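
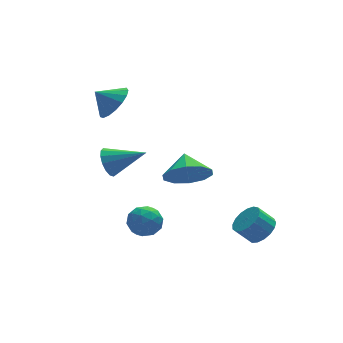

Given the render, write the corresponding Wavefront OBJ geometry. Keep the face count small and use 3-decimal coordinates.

v -3.197 -1.56 -3.619
v -2.682 -0.897 -3.581
v -2.178 -2.323 -4.099
v -1.663 -1.66 -4.061
v -1.943 -2.016 -3.352
v -2.573 -1.545 -3.056
v -2.287 -1.675 -4.624
v -2.917 -1.204 -4.328
v -2.12 -0.968 -4.202
v -1.907 -1.178 -3.416
v -2.953 -2.042 -4.264
v -2.74 -2.252 -3.478
v -3.029 -1.162 -3.558
v -1.831 -2.058 -4.122
v -1.995 -2.268 -3.706
v -1.693 -1.878 -3.683
v -2.965 -1.542 -3.249
v -2.662 -1.152 -3.226
v -2.228 -1.81 -3.092
v -2.198 -2.068 -4.454
v -1.895 -1.678 -4.431
v -3.167 -1.342 -3.997
v -2.865 -0.952 -3.974
v -2.632 -1.41 -4.588
v -2.396 -0.813 -3.9
v -1.797 -1.261 -4.182
v -2.163 -1.271 -4.514
v -2.534 -0.994 -4.339
v -2.271 -0.937 -3.438
v -1.672 -1.385 -3.72
v -1.836 -1.595 -3.304
v -2.207 -1.318 -3.13
v -1.94 -0.979 -3.803
v -3.188 -1.835 -3.96
v -2.589 -2.283 -4.242
v -2.653 -1.902 -4.55
v -3.024 -1.625 -4.376
v -3.063 -1.959 -3.498
v -2.464 -2.407 -3.78
v -2.326 -2.226 -3.341
v -2.697 -1.949 -3.166
v -2.92 -2.241 -3.877
v 2.038 -3.885 -3.899
v 2.638 -3.725 -3.41
v 1.981 -3.515 -2.672
v 1.382 -3.675 -3.161
v 2.563 -3.392 -3.572
v 1.906 -3.182 -2.835
v 2.367 -3.172 -3.809
v 1.71 -2.962 -3.072
v 2.096 -3.115 -4.067
v 1.439 -2.905 -3.329
v 1.812 -3.235 -4.286
v 1.155 -3.025 -3.548
v 1.58 -3.503 -4.416
v 0.923 -3.293 -3.678
v 1.453 -3.859 -4.428
v 0.796 -3.649 -3.69
v 1.46 -4.221 -4.319
v 0.803 -4.011 -3.581
v 1.599 -4.506 -4.113
v 0.942 -4.296 -3.375
v 1.84 -4.649 -3.859
v 1.183 -4.439 -3.121
v 2.126 -4.616 -3.613
v 1.469 -4.406 -2.875
v 2.392 -4.417 -3.433
v 1.735 -4.207 -2.695
v 2.577 -4.095 -3.36
v 1.92 -3.885 -2.622
v -1.347 -4.021 0.524
v -0.294 -4.127 0.365
v -1.153 -3.019 1.136
v -0.542 -3.773 -0.136
v -1.097 -3.513 -0.385
v -1.747 -3.447 -0.286
v -2.245 -3.6 0.121
v -2.4 -3.914 0.682
v -2.152 -4.268 1.183
v -1.597 -4.528 1.432
v -0.947 -4.594 1.334
v -0.449 -4.441 0.926
v -3.912 -1.333 0.099
v -3.51 -1.123 -0.51
v -2.468 -2.007 0.821
v -3.49 -0.816 -0.264
v -3.583 -0.648 0.079
v -3.764 -0.664 0.428
v -3.985 -0.858 0.689
v -4.187 -1.18 0.792
v -4.315 -1.543 0.709
v -4.335 -1.849 0.463
v -4.242 -2.017 0.12
v -4.061 -2.002 -0.229
v -3.84 -1.807 -0.49
v -3.638 -1.486 -0.593
v -2.759 1.538 1.78
v -2.086 1.86 2.399
v -3.521 1.822 2.46
v -2.182 2.23 2.136
v -2.41 2.442 1.792
v -2.718 2.447 1.445
v -3.036 2.243 1.175
v -3.291 1.878 1.043
v -3.423 1.435 1.08
v -3.404 1.015 1.278
v -3.237 0.715 1.59
v -2.96 0.603 1.946
v -2.638 0.706 2.264
v -2.343 0.999 2.471
v -2.144 1.415 2.519
f 1 38 17
f 38 12 41
f 17 41 6
f 38 41 17
f 1 17 13
f 17 6 18
f 13 18 2
f 17 18 13
f 1 13 22
f 13 2 23
f 22 23 8
f 13 23 22
f 1 22 34
f 22 8 37
f 34 37 11
f 22 37 34
f 1 34 38
f 34 11 42
f 38 42 12
f 34 42 38
f 2 18 29
f 18 6 32
f 29 32 10
f 18 32 29
f 6 41 19
f 41 12 40
f 19 40 5
f 41 40 19
f 12 42 39
f 42 11 35
f 39 35 3
f 42 35 39
f 11 37 36
f 37 8 24
f 36 24 7
f 37 24 36
f 8 23 28
f 23 2 25
f 28 25 9
f 23 25 28
f 4 30 16
f 30 10 31
f 16 31 5
f 30 31 16
f 4 16 14
f 16 5 15
f 14 15 3
f 16 15 14
f 4 14 21
f 14 3 20
f 21 20 7
f 14 20 21
f 4 21 26
f 21 7 27
f 26 27 9
f 21 27 26
f 4 26 30
f 26 9 33
f 30 33 10
f 26 33 30
f 5 31 19
f 31 10 32
f 19 32 6
f 31 32 19
f 3 15 39
f 15 5 40
f 39 40 12
f 15 40 39
f 7 20 36
f 20 3 35
f 36 35 11
f 20 35 36
f 9 27 28
f 27 7 24
f 28 24 8
f 27 24 28
f 10 33 29
f 33 9 25
f 29 25 2
f 33 25 29
f 44 43 47
f 44 47 45
f 45 47 48
f 45 48 46
f 47 43 49
f 47 49 48
f 48 49 50
f 48 50 46
f 49 43 51
f 49 51 50
f 50 51 52
f 50 52 46
f 51 43 53
f 51 53 52
f 52 53 54
f 52 54 46
f 53 43 55
f 53 55 54
f 54 55 56
f 54 56 46
f 55 43 57
f 55 57 56
f 56 57 58
f 56 58 46
f 57 43 59
f 57 59 58
f 58 59 60
f 58 60 46
f 59 43 61
f 59 61 60
f 60 61 62
f 60 62 46
f 61 43 63
f 61 63 62
f 62 63 64
f 62 64 46
f 63 43 65
f 63 65 64
f 64 65 66
f 64 66 46
f 65 43 67
f 65 67 66
f 66 67 68
f 66 68 46
f 67 43 69
f 67 69 68
f 68 69 70
f 68 70 46
f 69 43 44
f 69 44 70
f 70 44 45
f 70 45 46
f 72 71 74
f 72 74 73
f 74 71 75
f 74 75 73
f 75 71 76
f 75 76 73
f 76 71 77
f 76 77 73
f 77 71 78
f 77 78 73
f 78 71 79
f 78 79 73
f 79 71 80
f 79 80 73
f 80 71 81
f 80 81 73
f 81 71 82
f 81 82 73
f 82 71 72
f 82 72 73
f 84 83 86
f 84 86 85
f 86 83 87
f 86 87 85
f 87 83 88
f 87 88 85
f 88 83 89
f 88 89 85
f 89 83 90
f 89 90 85
f 90 83 91
f 90 91 85
f 91 83 92
f 91 92 85
f 92 83 93
f 92 93 85
f 93 83 94
f 93 94 85
f 94 83 95
f 94 95 85
f 95 83 96
f 95 96 85
f 96 83 84
f 96 84 85
f 98 97 100
f 98 100 99
f 100 97 101
f 100 101 99
f 101 97 102
f 101 102 99
f 102 97 103
f 102 103 99
f 103 97 104
f 103 104 99
f 104 97 105
f 104 105 99
f 105 97 106
f 105 106 99
f 106 97 107
f 106 107 99
f 107 97 108
f 107 108 99
f 108 97 109
f 108 109 99
f 109 97 110
f 109 110 99
f 110 97 111
f 110 111 99
f 111 97 98
f 111 98 99



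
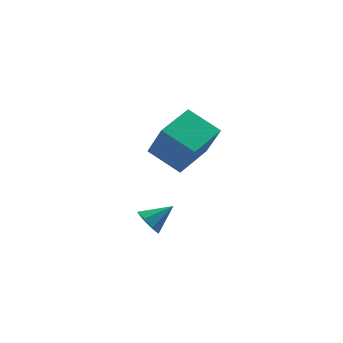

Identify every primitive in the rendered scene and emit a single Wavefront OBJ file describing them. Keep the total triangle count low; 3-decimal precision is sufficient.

v 0.439 -0.925 0.867
v 0.825 -1.104 0.311
v 1.481 -0.875 1.573
v 0.767 -0.573 0.358
v 0.517 -0.249 0.703
v 0.221 -0.321 1.144
v 0.053 -0.746 1.423
v 0.111 -1.277 1.375
v 0.361 -1.601 1.03
v 0.657 -1.53 0.589
v 1.939 4.013 1.599
v 2.284 3.201 3.304
v 3.497 5.208 1.852
v 3.842 4.397 3.558
v 2.978 2.823 0.822
v 3.323 2.012 2.528
v 4.536 4.019 1.076
v 4.881 3.207 2.781
f 2 1 4
f 2 4 3
f 4 1 5
f 4 5 3
f 5 1 6
f 5 6 3
f 6 1 7
f 6 7 3
f 7 1 8
f 7 8 3
f 8 1 9
f 8 9 3
f 9 1 10
f 9 10 3
f 10 1 2
f 10 2 3
f 12 14 11
f 15 12 11
f 11 14 13
f 13 15 11
f 12 18 14
f 16 12 15
f 16 18 12
f 14 18 13
f 17 15 13
f 13 18 17
f 17 16 15
f 18 16 17



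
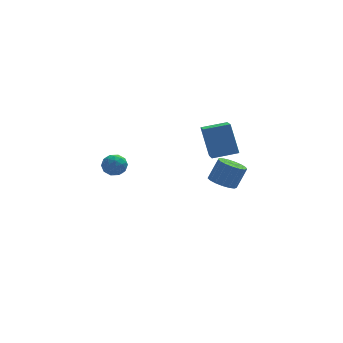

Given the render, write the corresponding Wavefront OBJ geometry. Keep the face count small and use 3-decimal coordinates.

v 2.862 2.422 -3.203
v 3.53 2.077 -3.475
v 4.126 2.313 -2.309
v 3.458 2.658 -2.037
v 3.572 2.445 -3.571
v 4.168 2.681 -2.405
v 3.451 2.808 -3.582
v 4.047 3.044 -2.417
v 3.195 3.083 -3.507
v 3.791 3.319 -2.342
v 2.863 3.206 -3.362
v 3.459 3.442 -2.197
v 2.53 3.15 -3.18
v 3.127 3.386 -2.015
v 2.274 2.927 -3.004
v 2.87 3.163 -1.839
v 2.152 2.588 -2.873
v 2.748 2.824 -1.708
v 2.193 2.211 -2.818
v 2.789 2.447 -1.652
v 2.387 1.883 -2.85
v 2.983 2.119 -1.685
v 2.69 1.678 -2.964
v 3.286 1.914 -1.799
v 3.032 1.644 -3.132
v 3.629 1.88 -1.967
v 3.335 1.787 -3.316
v 3.932 2.023 -2.151
v 1.545 -0.621 0.602
v 1.303 0.187 2.181
v 1.783 0.883 -0.131
v 1.541 1.691 1.448
v 2.879 -0.711 0.852
v 2.637 0.097 2.431
v 3.117 0.793 0.119
v 2.875 1.601 1.698
v -3.364 -0.946 1.105
v -2.868 -1.384 1.069
v -3.952 -1.656 1.651
v -3.456 -2.094 1.615
v -3.392 -1.551 1.989
v -3.029 -1.112 1.651
v -3.791 -1.928 1.069
v -3.428 -1.489 0.731
v -3.132 -1.991 1.047
v -2.885 -1.757 1.615
v -3.935 -1.283 1.105
v -3.688 -1.049 1.673
v -3.065 -1.102 1.039
v -3.755 -1.938 1.681
v -3.718 -1.618 1.901
v -3.426 -1.876 1.88
v -3.159 -0.943 1.381
v -2.867 -1.2 1.36
v -3.175 -1.298 1.901
v -3.953 -1.84 1.36
v -3.661 -2.097 1.339
v -3.394 -1.164 0.84
v -3.102 -1.422 0.819
v -3.645 -1.742 0.819
v -2.928 -1.716 1.005
v -3.274 -2.134 1.326
v -3.471 -2.037 1.005
v -3.257 -1.779 0.806
v -2.783 -1.579 1.339
v -3.129 -1.997 1.66
v -3.091 -1.678 1.88
v -2.877 -1.42 1.681
v -2.938 -1.936 1.326
v -3.691 -1.043 1.06
v -4.037 -1.461 1.381
v -3.943 -1.62 1.039
v -3.729 -1.362 0.84
v -3.546 -0.906 1.394
v -3.892 -1.324 1.715
v -3.563 -1.261 1.914
v -3.349 -1.003 1.715
v -3.882 -1.104 1.394
f 2 1 5
f 2 5 3
f 3 5 6
f 3 6 4
f 5 1 7
f 5 7 6
f 6 7 8
f 6 8 4
f 7 1 9
f 7 9 8
f 8 9 10
f 8 10 4
f 9 1 11
f 9 11 10
f 10 11 12
f 10 12 4
f 11 1 13
f 11 13 12
f 12 13 14
f 12 14 4
f 13 1 15
f 13 15 14
f 14 15 16
f 14 16 4
f 15 1 17
f 15 17 16
f 16 17 18
f 16 18 4
f 17 1 19
f 17 19 18
f 18 19 20
f 18 20 4
f 19 1 21
f 19 21 20
f 20 21 22
f 20 22 4
f 21 1 23
f 21 23 22
f 22 23 24
f 22 24 4
f 23 1 25
f 23 25 24
f 24 25 26
f 24 26 4
f 25 1 27
f 25 27 26
f 26 27 28
f 26 28 4
f 27 1 2
f 27 2 28
f 28 2 3
f 28 3 4
f 30 32 29
f 33 30 29
f 29 32 31
f 31 33 29
f 30 36 32
f 34 30 33
f 34 36 30
f 32 36 31
f 35 33 31
f 31 36 35
f 35 34 33
f 36 34 35
f 37 74 53
f 74 48 77
f 53 77 42
f 74 77 53
f 37 53 49
f 53 42 54
f 49 54 38
f 53 54 49
f 37 49 58
f 49 38 59
f 58 59 44
f 49 59 58
f 37 58 70
f 58 44 73
f 70 73 47
f 58 73 70
f 37 70 74
f 70 47 78
f 74 78 48
f 70 78 74
f 38 54 65
f 54 42 68
f 65 68 46
f 54 68 65
f 42 77 55
f 77 48 76
f 55 76 41
f 77 76 55
f 48 78 75
f 78 47 71
f 75 71 39
f 78 71 75
f 47 73 72
f 73 44 60
f 72 60 43
f 73 60 72
f 44 59 64
f 59 38 61
f 64 61 45
f 59 61 64
f 40 66 52
f 66 46 67
f 52 67 41
f 66 67 52
f 40 52 50
f 52 41 51
f 50 51 39
f 52 51 50
f 40 50 57
f 50 39 56
f 57 56 43
f 50 56 57
f 40 57 62
f 57 43 63
f 62 63 45
f 57 63 62
f 40 62 66
f 62 45 69
f 66 69 46
f 62 69 66
f 41 67 55
f 67 46 68
f 55 68 42
f 67 68 55
f 39 51 75
f 51 41 76
f 75 76 48
f 51 76 75
f 43 56 72
f 56 39 71
f 72 71 47
f 56 71 72
f 45 63 64
f 63 43 60
f 64 60 44
f 63 60 64
f 46 69 65
f 69 45 61
f 65 61 38
f 69 61 65



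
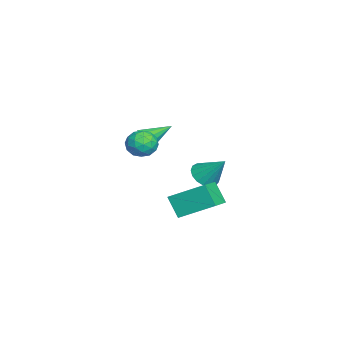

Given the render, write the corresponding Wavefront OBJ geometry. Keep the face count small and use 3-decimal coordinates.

v -0.202 0.83 -0.743
v 0.642 0.791 -1.08
v 0.402 1.93 0.643
v 0.466 1.137 -1.278
v 0.137 1.412 -1.354
v -0.269 1.554 -1.289
v -0.661 1.53 -1.099
v -0.947 1.346 -0.828
v -1.063 1.043 -0.537
v -0.981 0.692 -0.293
v -0.722 0.372 -0.152
v -0.343 0.157 -0.147
v 0.068 0.096 -0.278
v 0.417 0.203 -0.515
v 0.624 0.454 -0.805
v 3.485 0.274 -1.729
v 2.897 -0.318 -0.567
v 3.716 2.173 -0.643
v 3.128 1.581 0.518
v 4.852 -0.161 -1.258
v 4.264 -0.753 -0.097
v 5.083 1.738 -0.173
v 4.495 1.146 0.989
v -1.301 -2.313 1.24
v -0.606 -1.671 1.248
v -0.274 -3.429 1.452
v 0.421 -2.787 1.46
v -0.2 -2.822 2.174
v -0.834 -2.132 2.043
v -0.046 -2.968 0.657
v -0.68 -2.278 0.526
v 0.17 -2.076 0.888
v 0.075 -1.986 1.825
v -0.955 -3.114 0.875
v -1.05 -3.024 1.812
v -1.043 -1.894 1.225
v 0.163 -3.206 1.475
v -0.201 -3.226 1.894
v 0.207 -2.849 1.899
v -1.178 -2.165 1.692
v -0.769 -1.788 1.697
v -0.53 -2.464 2.241
v -0.111 -3.312 1.003
v 0.298 -2.935 1.008
v -1.087 -2.251 0.801
v -0.679 -1.874 0.806
v -0.35 -2.636 0.459
v -0.179 -1.755 1.019
v 0.425 -2.411 1.143
v 0.15 -2.517 0.672
v -0.223 -2.112 0.594
v -0.234 -1.702 1.57
v 0.369 -2.358 1.694
v 0.004 -2.378 2.114
v -0.369 -1.972 2.037
v 0.222 -1.94 1.358
v -1.249 -2.742 1.006
v -0.646 -3.398 1.13
v -0.511 -3.128 0.663
v -0.884 -2.722 0.586
v -1.305 -2.689 1.557
v -0.701 -3.345 1.681
v -0.657 -2.988 2.106
v -1.03 -2.583 2.028
v -1.102 -3.16 1.342
v -2.977 -2.659 0.439
v -2.25 -2.391 0.353
v -3.403 -1.221 1.321
v -2.51 -2.237 -0.023
v -2.949 -2.245 -0.222
v -3.399 -2.41 -0.169
v -3.687 -2.671 0.116
v -3.705 -2.927 0.524
v -3.444 -3.08 0.9
v -3.005 -3.073 1.099
v -2.556 -2.907 1.046
v -2.267 -2.647 0.761
f 2 1 4
f 2 4 3
f 4 1 5
f 4 5 3
f 5 1 6
f 5 6 3
f 6 1 7
f 6 7 3
f 7 1 8
f 7 8 3
f 8 1 9
f 8 9 3
f 9 1 10
f 9 10 3
f 10 1 11
f 10 11 3
f 11 1 12
f 11 12 3
f 12 1 13
f 12 13 3
f 13 1 14
f 13 14 3
f 14 1 15
f 14 15 3
f 15 1 2
f 15 2 3
f 17 19 16
f 20 17 16
f 16 19 18
f 18 20 16
f 17 23 19
f 21 17 20
f 21 23 17
f 19 23 18
f 22 20 18
f 18 23 22
f 22 21 20
f 23 21 22
f 24 61 40
f 61 35 64
f 40 64 29
f 61 64 40
f 24 40 36
f 40 29 41
f 36 41 25
f 40 41 36
f 24 36 45
f 36 25 46
f 45 46 31
f 36 46 45
f 24 45 57
f 45 31 60
f 57 60 34
f 45 60 57
f 24 57 61
f 57 34 65
f 61 65 35
f 57 65 61
f 25 41 52
f 41 29 55
f 52 55 33
f 41 55 52
f 29 64 42
f 64 35 63
f 42 63 28
f 64 63 42
f 35 65 62
f 65 34 58
f 62 58 26
f 65 58 62
f 34 60 59
f 60 31 47
f 59 47 30
f 60 47 59
f 31 46 51
f 46 25 48
f 51 48 32
f 46 48 51
f 27 53 39
f 53 33 54
f 39 54 28
f 53 54 39
f 27 39 37
f 39 28 38
f 37 38 26
f 39 38 37
f 27 37 44
f 37 26 43
f 44 43 30
f 37 43 44
f 27 44 49
f 44 30 50
f 49 50 32
f 44 50 49
f 27 49 53
f 49 32 56
f 53 56 33
f 49 56 53
f 28 54 42
f 54 33 55
f 42 55 29
f 54 55 42
f 26 38 62
f 38 28 63
f 62 63 35
f 38 63 62
f 30 43 59
f 43 26 58
f 59 58 34
f 43 58 59
f 32 50 51
f 50 30 47
f 51 47 31
f 50 47 51
f 33 56 52
f 56 32 48
f 52 48 25
f 56 48 52
f 67 66 69
f 67 69 68
f 69 66 70
f 69 70 68
f 70 66 71
f 70 71 68
f 71 66 72
f 71 72 68
f 72 66 73
f 72 73 68
f 73 66 74
f 73 74 68
f 74 66 75
f 74 75 68
f 75 66 76
f 75 76 68
f 76 66 77
f 76 77 68
f 77 66 67
f 77 67 68



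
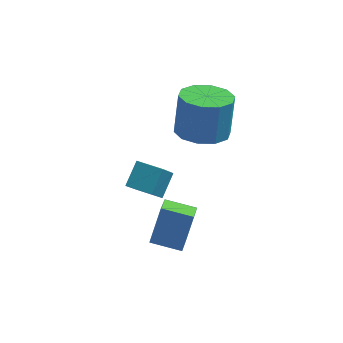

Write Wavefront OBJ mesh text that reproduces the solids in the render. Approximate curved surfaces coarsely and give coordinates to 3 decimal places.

v 2.047 -1.46 -3.721
v 2.393 -0.792 -2.23
v 2.075 -0.568 -4.127
v 2.421 0.1 -2.636
v 3.279 -1.6 -3.944
v 3.625 -0.932 -2.453
v 3.307 -0.708 -4.35
v 3.653 -0.04 -2.859
v 0.969 2.552 -4.888
v 0.687 1.718 -3.761
v 1.288 3.442 -4.15
v 1.005 2.609 -3.023
v 2.055 2.171 -4.897
v 1.772 1.338 -3.77
v 2.373 3.062 -4.159
v 2.091 2.228 -3.032
v 3.48 3.154 -1.396
v 4.07 2.26 -1.149
v 4.17 2.811 0.604
v 3.58 3.706 0.356
v 4.502 2.753 -1.329
v 4.602 3.304 0.424
v 4.543 3.399 -1.534
v 4.644 3.951 0.218
v 4.179 3.952 -1.687
v 4.279 4.504 0.065
v 3.547 4.201 -1.729
v 3.648 4.752 0.023
v 2.89 4.049 -1.644
v 2.99 4.6 0.109
v 2.458 3.556 -1.464
v 2.558 4.107 0.289
v 2.416 2.909 -1.258
v 2.517 3.461 0.494
v 2.781 2.356 -1.105
v 2.881 2.908 0.647
v 3.412 2.108 -1.063
v 3.513 2.659 0.689
f 2 4 1
f 5 2 1
f 1 4 3
f 3 5 1
f 2 8 4
f 6 2 5
f 6 8 2
f 4 8 3
f 7 5 3
f 3 8 7
f 7 6 5
f 8 6 7
f 10 12 9
f 13 10 9
f 9 12 11
f 11 13 9
f 10 16 12
f 14 10 13
f 14 16 10
f 12 16 11
f 15 13 11
f 11 16 15
f 15 14 13
f 16 14 15
f 18 17 21
f 18 21 19
f 19 21 22
f 19 22 20
f 21 17 23
f 21 23 22
f 22 23 24
f 22 24 20
f 23 17 25
f 23 25 24
f 24 25 26
f 24 26 20
f 25 17 27
f 25 27 26
f 26 27 28
f 26 28 20
f 27 17 29
f 27 29 28
f 28 29 30
f 28 30 20
f 29 17 31
f 29 31 30
f 30 31 32
f 30 32 20
f 31 17 33
f 31 33 32
f 32 33 34
f 32 34 20
f 33 17 35
f 33 35 34
f 34 35 36
f 34 36 20
f 35 17 37
f 35 37 36
f 36 37 38
f 36 38 20
f 37 17 18
f 37 18 38
f 38 18 19
f 38 19 20



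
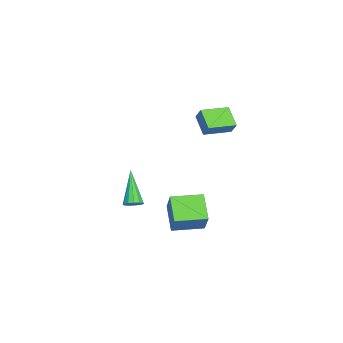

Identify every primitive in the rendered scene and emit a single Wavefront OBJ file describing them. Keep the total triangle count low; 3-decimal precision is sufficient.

v 3.558 1.899 -3.97
v 2.435 1.427 -2.995
v 2.937 3.384 -3.967
v 1.814 2.912 -2.992
v 4.446 2.268 -2.768
v 3.323 1.796 -1.793
v 3.825 3.753 -2.765
v 2.702 3.281 -1.79
v -3.692 2.904 0.508
v -3.305 3.245 1.183
v -2.823 3.483 -0.283
v -2.436 3.824 0.392
v -2.784 1.676 0.608
v -2.397 2.017 1.283
v -1.915 2.255 -0.183
v -1.528 2.596 0.492
v 1.308 -0.505 -3.72
v 1.723 -0.663 -3.45
v 0.052 -0.955 -2.06
v 1.692 -0.376 -3.395
v 1.54 -0.131 -3.444
v 1.314 -0.004 -3.58
v 1.086 -0.037 -3.761
v 0.928 -0.218 -3.929
v 0.891 -0.49 -4.031
v 0.986 -0.767 -4.034
v 1.184 -0.961 -3.938
v 1.42 -1.01 -3.772
v 1.621 -0.899 -3.59
f 2 4 1
f 5 2 1
f 1 4 3
f 3 5 1
f 2 8 4
f 6 2 5
f 6 8 2
f 4 8 3
f 7 5 3
f 3 8 7
f 7 6 5
f 8 6 7
f 10 12 9
f 13 10 9
f 9 12 11
f 11 13 9
f 10 16 12
f 14 10 13
f 14 16 10
f 12 16 11
f 15 13 11
f 11 16 15
f 15 14 13
f 16 14 15
f 18 17 20
f 18 20 19
f 20 17 21
f 20 21 19
f 21 17 22
f 21 22 19
f 22 17 23
f 22 23 19
f 23 17 24
f 23 24 19
f 24 17 25
f 24 25 19
f 25 17 26
f 25 26 19
f 26 17 27
f 26 27 19
f 27 17 28
f 27 28 19
f 28 17 29
f 28 29 19
f 29 17 18
f 29 18 19



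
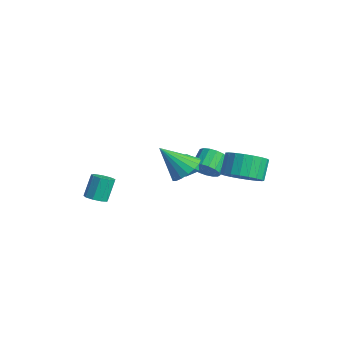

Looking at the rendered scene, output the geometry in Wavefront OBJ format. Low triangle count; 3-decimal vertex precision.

v -2.896 -2.596 -2.302
v -2.423 -2.216 -2.358
v -2.71 -1.684 -1.174
v -3.184 -2.064 -1.118
v -2.765 -2.042 -2.52
v -3.053 -1.509 -1.335
v -3.17 -2.127 -2.58
v -3.457 -1.594 -1.395
v -3.446 -2.431 -2.51
v -3.733 -1.899 -1.325
v -3.465 -2.813 -2.342
v -3.752 -2.281 -1.158
v -3.218 -3.094 -2.157
v -3.505 -2.561 -0.972
v -2.821 -3.141 -2.039
v -3.108 -2.609 -0.854
v -2.459 -2.934 -2.044
v -2.746 -2.401 -0.86
v -2.301 -2.569 -2.17
v -2.589 -2.036 -0.986
v -3.06 2.262 -0.516
v -2.362 2.526 -0.547
v -2.818 1.514 -1.433
v -2.12 1.778 -1.464
v -2.337 1.366 -0.881
v -2.487 1.828 -0.314
v -2.693 2.212 -1.666
v -2.843 2.674 -1.099
v -2.136 2.495 -1.258
v -1.916 1.972 -0.773
v -3.264 2.068 -1.207
v -3.044 1.545 -0.722
v 1.303 0.183 1.268
v 2.002 -0.381 1.213
v 0.577 -0.843 2.572
v 2.122 -0.117 1.489
v 2.08 0.207 1.721
v 1.885 0.527 1.863
v 1.573 0.778 1.887
v 1.209 0.911 1.789
v 0.863 0.9 1.588
v 0.604 0.747 1.323
v 0.483 0.482 1.048
v 0.525 0.158 0.816
v 0.721 -0.161 0.674
v 1.032 -0.412 0.65
v 1.397 -0.545 0.748
v 1.743 -0.534 0.949
v -3.244 3.376 -2.035
v -2.977 3.028 -1.39
v -3.55 3.756 -0.76
v -3.816 4.104 -1.405
v -2.722 3.29 -1.461
v -3.294 4.019 -0.832
v -2.586 3.573 -1.665
v -3.158 4.301 -1.035
v -2.601 3.81 -1.953
v -3.173 4.538 -1.323
v -2.763 3.947 -2.259
v -3.335 4.676 -1.63
v -3.035 3.954 -2.515
v -3.608 4.683 -1.885
v -3.355 3.828 -2.66
v -3.928 4.557 -2.031
v -3.65 3.599 -2.662
v -4.222 4.327 -2.033
v -3.851 3.318 -2.521
v -4.424 4.047 -1.891
v -3.914 3.051 -2.268
v -4.486 3.779 -1.638
v -3.822 2.858 -1.961
v -4.395 3.586 -1.332
v -3.599 2.783 -1.672
v -4.171 3.512 -1.042
v -3.294 2.845 -1.465
v -3.866 3.573 -0.836
v 0.813 3.294 -0.302
v 1.757 3.572 0.064
v 1.211 4.105 1.068
v 0.267 3.826 0.702
v 1.648 3.919 -0.179
v 1.102 4.451 0.825
v 1.395 4.157 -0.443
v 0.849 4.689 0.56
v 1.041 4.245 -0.682
v 0.495 4.778 0.321
v 0.647 4.17 -0.856
v 0.101 4.702 0.147
v 0.283 3.943 -0.934
v -0.263 4.475 0.069
v 0.01 3.603 -0.903
v -0.536 4.136 0.1
v -0.124 3.211 -0.768
v -0.67 3.743 0.236
v -0.096 2.832 -0.552
v -0.642 3.364 0.452
v 0.089 2.534 -0.292
v -0.457 3.066 0.711
v 0.399 2.366 -0.035
v -0.147 2.899 0.968
v 0.781 2.36 0.177
v 0.235 2.892 1.18
v 1.169 2.514 0.306
v 0.623 3.047 1.309
v 1.495 2.804 0.329
v 0.949 3.336 1.332
v 1.703 3.178 0.244
v 1.157 3.71 1.247
f 2 1 5
f 2 5 3
f 3 5 6
f 3 6 4
f 5 1 7
f 5 7 6
f 6 7 8
f 6 8 4
f 7 1 9
f 7 9 8
f 8 9 10
f 8 10 4
f 9 1 11
f 9 11 10
f 10 11 12
f 10 12 4
f 11 1 13
f 11 13 12
f 12 13 14
f 12 14 4
f 13 1 15
f 13 15 14
f 14 15 16
f 14 16 4
f 15 1 17
f 15 17 16
f 16 17 18
f 16 18 4
f 17 1 19
f 17 19 18
f 18 19 20
f 18 20 4
f 19 1 2
f 19 2 20
f 20 2 3
f 20 3 4
f 21 32 26
f 21 26 22
f 21 22 28
f 21 28 31
f 21 31 32
f 22 26 30
f 26 32 25
f 32 31 23
f 31 28 27
f 28 22 29
f 24 30 25
f 24 25 23
f 24 23 27
f 24 27 29
f 24 29 30
f 25 30 26
f 23 25 32
f 27 23 31
f 29 27 28
f 30 29 22
f 34 33 36
f 34 36 35
f 36 33 37
f 36 37 35
f 37 33 38
f 37 38 35
f 38 33 39
f 38 39 35
f 39 33 40
f 39 40 35
f 40 33 41
f 40 41 35
f 41 33 42
f 41 42 35
f 42 33 43
f 42 43 35
f 43 33 44
f 43 44 35
f 44 33 45
f 44 45 35
f 45 33 46
f 45 46 35
f 46 33 47
f 46 47 35
f 47 33 48
f 47 48 35
f 48 33 34
f 48 34 35
f 50 49 53
f 50 53 51
f 51 53 54
f 51 54 52
f 53 49 55
f 53 55 54
f 54 55 56
f 54 56 52
f 55 49 57
f 55 57 56
f 56 57 58
f 56 58 52
f 57 49 59
f 57 59 58
f 58 59 60
f 58 60 52
f 59 49 61
f 59 61 60
f 60 61 62
f 60 62 52
f 61 49 63
f 61 63 62
f 62 63 64
f 62 64 52
f 63 49 65
f 63 65 64
f 64 65 66
f 64 66 52
f 65 49 67
f 65 67 66
f 66 67 68
f 66 68 52
f 67 49 69
f 67 69 68
f 68 69 70
f 68 70 52
f 69 49 71
f 69 71 70
f 70 71 72
f 70 72 52
f 71 49 73
f 71 73 72
f 72 73 74
f 72 74 52
f 73 49 75
f 73 75 74
f 74 75 76
f 74 76 52
f 75 49 50
f 75 50 76
f 76 50 51
f 76 51 52
f 78 77 81
f 78 81 79
f 79 81 82
f 79 82 80
f 81 77 83
f 81 83 82
f 82 83 84
f 82 84 80
f 83 77 85
f 83 85 84
f 84 85 86
f 84 86 80
f 85 77 87
f 85 87 86
f 86 87 88
f 86 88 80
f 87 77 89
f 87 89 88
f 88 89 90
f 88 90 80
f 89 77 91
f 89 91 90
f 90 91 92
f 90 92 80
f 91 77 93
f 91 93 92
f 92 93 94
f 92 94 80
f 93 77 95
f 93 95 94
f 94 95 96
f 94 96 80
f 95 77 97
f 95 97 96
f 96 97 98
f 96 98 80
f 97 77 99
f 97 99 98
f 98 99 100
f 98 100 80
f 99 77 101
f 99 101 100
f 100 101 102
f 100 102 80
f 101 77 103
f 101 103 102
f 102 103 104
f 102 104 80
f 103 77 105
f 103 105 104
f 104 105 106
f 104 106 80
f 105 77 107
f 105 107 106
f 106 107 108
f 106 108 80
f 107 77 78
f 107 78 108
f 108 78 79
f 108 79 80



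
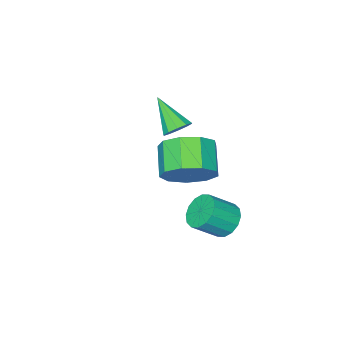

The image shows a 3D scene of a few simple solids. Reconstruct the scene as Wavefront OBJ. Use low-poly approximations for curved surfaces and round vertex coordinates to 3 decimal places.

v 0.431 0.892 -4.186
v 0.993 1.025 -4.753
v 1.952 0.602 -3.902
v 1.389 0.468 -3.334
v 0.965 1.386 -4.541
v 1.923 0.963 -3.69
v 0.793 1.614 -4.234
v 1.752 1.191 -3.383
v 0.524 1.649 -3.914
v 1.483 1.226 -3.063
v 0.23 1.481 -3.667
v 1.189 1.058 -2.816
v -0.01 1.155 -3.559
v 0.949 0.732 -2.708
v -0.132 0.758 -3.618
v 0.827 0.335 -2.767
v -0.103 0.397 -3.83
v 0.855 -0.026 -2.979
v 0.068 0.169 -4.137
v 1.027 -0.254 -3.286
v 0.337 0.134 -4.457
v 1.296 -0.289 -3.606
v 0.631 0.302 -4.704
v 1.59 -0.121 -3.853
v 0.871 0.628 -4.812
v 1.83 0.205 -3.961
v -0.137 -2.57 -1.177
v 0.459 -2.427 -0.962
v -0.223 -3.89 -0.063
v 0.195 -2.222 -0.739
v -0.197 -2.15 -0.684
v -0.565 -2.238 -0.817
v -0.771 -2.453 -1.087
v -0.734 -2.712 -1.392
v -0.47 -2.917 -1.614
v -0.078 -2.989 -1.67
v 0.29 -2.901 -1.537
v 0.496 -2.686 -1.267
v 2.57 1.174 -0.117
v 3.168 1.431 0.769
v 2.429 0.483 1.544
v 1.83 0.226 0.657
v 2.561 1.874 0.731
v 1.822 0.926 1.506
v 1.958 1.989 0.297
v 1.218 1.041 1.071
v 1.641 1.723 -0.332
v 0.902 0.775 0.442
v 1.759 1.2 -0.86
v 1.019 0.252 -0.086
v 2.256 0.665 -1.04
v 1.517 -0.283 -0.266
v 2.9 0.368 -0.789
v 2.161 -0.58 -0.015
v 3.389 0.448 -0.223
v 2.65 -0.5 0.551
v 3.495 0.868 0.392
v 2.756 -0.08 1.167
f 2 1 5
f 2 5 3
f 3 5 6
f 3 6 4
f 5 1 7
f 5 7 6
f 6 7 8
f 6 8 4
f 7 1 9
f 7 9 8
f 8 9 10
f 8 10 4
f 9 1 11
f 9 11 10
f 10 11 12
f 10 12 4
f 11 1 13
f 11 13 12
f 12 13 14
f 12 14 4
f 13 1 15
f 13 15 14
f 14 15 16
f 14 16 4
f 15 1 17
f 15 17 16
f 16 17 18
f 16 18 4
f 17 1 19
f 17 19 18
f 18 19 20
f 18 20 4
f 19 1 21
f 19 21 20
f 20 21 22
f 20 22 4
f 21 1 23
f 21 23 22
f 22 23 24
f 22 24 4
f 23 1 25
f 23 25 24
f 24 25 26
f 24 26 4
f 25 1 2
f 25 2 26
f 26 2 3
f 26 3 4
f 28 27 30
f 28 30 29
f 30 27 31
f 30 31 29
f 31 27 32
f 31 32 29
f 32 27 33
f 32 33 29
f 33 27 34
f 33 34 29
f 34 27 35
f 34 35 29
f 35 27 36
f 35 36 29
f 36 27 37
f 36 37 29
f 37 27 38
f 37 38 29
f 38 27 28
f 38 28 29
f 40 39 43
f 40 43 41
f 41 43 44
f 41 44 42
f 43 39 45
f 43 45 44
f 44 45 46
f 44 46 42
f 45 39 47
f 45 47 46
f 46 47 48
f 46 48 42
f 47 39 49
f 47 49 48
f 48 49 50
f 48 50 42
f 49 39 51
f 49 51 50
f 50 51 52
f 50 52 42
f 51 39 53
f 51 53 52
f 52 53 54
f 52 54 42
f 53 39 55
f 53 55 54
f 54 55 56
f 54 56 42
f 55 39 57
f 55 57 56
f 56 57 58
f 56 58 42
f 57 39 40
f 57 40 58
f 58 40 41
f 58 41 42



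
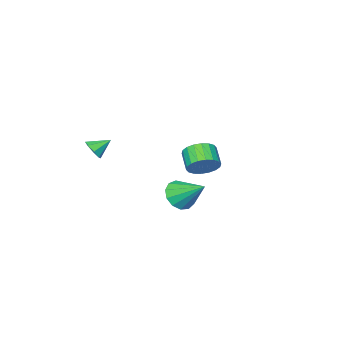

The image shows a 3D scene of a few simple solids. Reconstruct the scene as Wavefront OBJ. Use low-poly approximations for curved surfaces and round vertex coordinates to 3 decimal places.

v -0.968 0.057 -3.857
v -0.227 -0.018 -3.408
v -0.71 -0.873 -2.754
v -1.452 -0.797 -3.203
v -0.423 0.247 -3.206
v -0.907 -0.608 -2.552
v -0.727 0.475 -3.133
v -1.211 -0.38 -2.479
v -1.079 0.621 -3.203
v -1.563 -0.234 -2.549
v -1.409 0.654 -3.403
v -1.893 -0.201 -2.749
v -1.652 0.57 -3.693
v -2.135 -0.285 -3.038
v -1.759 0.384 -4.015
v -2.243 -0.471 -3.361
v -1.71 0.133 -4.306
v -2.193 -0.722 -3.652
v -1.513 -0.132 -4.508
v -1.997 -0.987 -3.854
v -1.209 -0.36 -4.581
v -1.693 -1.215 -3.927
v -0.857 -0.506 -4.511
v -1.341 -1.361 -3.857
v -0.527 -0.539 -4.311
v -1.011 -1.394 -3.657
v -0.285 -0.455 -4.022
v -0.768 -1.31 -3.367
v -0.177 -0.269 -3.699
v -0.661 -1.124 -3.045
v 3.018 -3.536 -2.702
v 3.223 -3.864 -2.192
v 2.222 -3.124 -2.118
v 3.428 -3.421 -2.224
v 3.394 -3.045 -2.536
v 3.139 -2.956 -2.945
v 2.814 -3.207 -3.212
v 2.608 -3.651 -3.18
v 2.643 -4.027 -2.868
v 2.897 -4.115 -2.459
v 2.762 2.49 -3.52
v 3.059 2.02 -2.824
v 2.558 3.93 -2.46
v 3.462 2.232 -3.034
v 3.643 2.526 -3.399
v 3.544 2.808 -3.801
v 3.197 2.989 -4.115
v 2.712 3.011 -4.239
v 2.242 2.868 -4.135
v 1.938 2.605 -3.835
v 1.896 2.305 -3.436
v 2.128 2.064 -3.063
v 2.562 1.958 -2.835
f 2 1 5
f 2 5 3
f 3 5 6
f 3 6 4
f 5 1 7
f 5 7 6
f 6 7 8
f 6 8 4
f 7 1 9
f 7 9 8
f 8 9 10
f 8 10 4
f 9 1 11
f 9 11 10
f 10 11 12
f 10 12 4
f 11 1 13
f 11 13 12
f 12 13 14
f 12 14 4
f 13 1 15
f 13 15 14
f 14 15 16
f 14 16 4
f 15 1 17
f 15 17 16
f 16 17 18
f 16 18 4
f 17 1 19
f 17 19 18
f 18 19 20
f 18 20 4
f 19 1 21
f 19 21 20
f 20 21 22
f 20 22 4
f 21 1 23
f 21 23 22
f 22 23 24
f 22 24 4
f 23 1 25
f 23 25 24
f 24 25 26
f 24 26 4
f 25 1 27
f 25 27 26
f 26 27 28
f 26 28 4
f 27 1 29
f 27 29 28
f 28 29 30
f 28 30 4
f 29 1 2
f 29 2 30
f 30 2 3
f 30 3 4
f 32 31 34
f 32 34 33
f 34 31 35
f 34 35 33
f 35 31 36
f 35 36 33
f 36 31 37
f 36 37 33
f 37 31 38
f 37 38 33
f 38 31 39
f 38 39 33
f 39 31 40
f 39 40 33
f 40 31 32
f 40 32 33
f 42 41 44
f 42 44 43
f 44 41 45
f 44 45 43
f 45 41 46
f 45 46 43
f 46 41 47
f 46 47 43
f 47 41 48
f 47 48 43
f 48 41 49
f 48 49 43
f 49 41 50
f 49 50 43
f 50 41 51
f 50 51 43
f 51 41 52
f 51 52 43
f 52 41 53
f 52 53 43
f 53 41 42
f 53 42 43



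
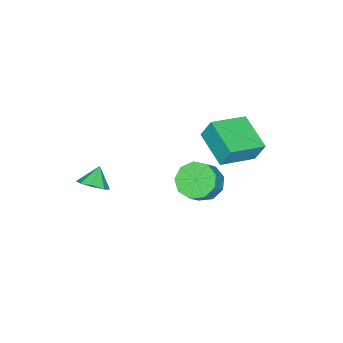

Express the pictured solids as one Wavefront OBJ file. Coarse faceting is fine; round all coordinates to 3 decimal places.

v -3.158 2.512 -0.075
v -3.271 2.961 0.967
v -4.802 3.383 -0.627
v -4.915 3.831 0.415
v -2.145 4.069 -0.635
v -2.258 4.517 0.407
v -3.789 4.939 -1.187
v -3.902 5.388 -0.145
v 1.959 0.048 -0.53
v 2.458 0.329 -0.03
v 1.261 -0.028 0.21
v 2.141 0.744 -0.287
v 1.718 0.751 -0.686
v 1.436 0.346 -0.993
v 1.46 -0.234 -1.029
v 1.777 -0.649 -0.773
v 2.2 -0.656 -0.374
v 2.482 -0.251 -0.066
v -1.845 3.429 -2.006
v -1.129 3.565 -2.646
v -0.319 3.588 -1.734
v -1.035 3.451 -1.094
v -1.369 4.15 -2.446
v -0.559 4.173 -1.534
v -1.833 4.398 -2.041
v -1.023 4.421 -1.129
v -2.302 4.192 -1.619
v -1.492 4.215 -0.707
v -2.557 3.629 -1.379
v -1.747 3.652 -0.467
v -2.479 2.972 -1.431
v -1.669 2.995 -0.519
v -2.105 2.529 -1.753
v -1.295 2.552 -0.841
v -1.609 2.507 -2.193
v -0.799 2.529 -1.281
v -1.223 2.916 -2.546
v -0.413 2.939 -1.634
f 2 4 1
f 5 2 1
f 1 4 3
f 3 5 1
f 2 8 4
f 6 2 5
f 6 8 2
f 4 8 3
f 7 5 3
f 3 8 7
f 7 6 5
f 8 6 7
f 10 9 12
f 10 12 11
f 12 9 13
f 12 13 11
f 13 9 14
f 13 14 11
f 14 9 15
f 14 15 11
f 15 9 16
f 15 16 11
f 16 9 17
f 16 17 11
f 17 9 18
f 17 18 11
f 18 9 10
f 18 10 11
f 20 19 23
f 20 23 21
f 21 23 24
f 21 24 22
f 23 19 25
f 23 25 24
f 24 25 26
f 24 26 22
f 25 19 27
f 25 27 26
f 26 27 28
f 26 28 22
f 27 19 29
f 27 29 28
f 28 29 30
f 28 30 22
f 29 19 31
f 29 31 30
f 30 31 32
f 30 32 22
f 31 19 33
f 31 33 32
f 32 33 34
f 32 34 22
f 33 19 35
f 33 35 34
f 34 35 36
f 34 36 22
f 35 19 37
f 35 37 36
f 36 37 38
f 36 38 22
f 37 19 20
f 37 20 38
f 38 20 21
f 38 21 22



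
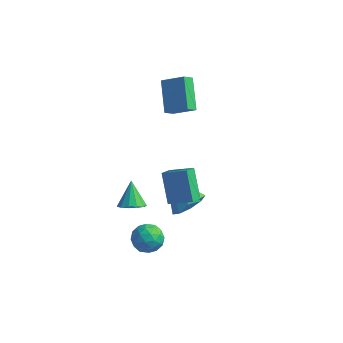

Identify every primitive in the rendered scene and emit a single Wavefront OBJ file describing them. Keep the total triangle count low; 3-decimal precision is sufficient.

v 1.261 -1.689 2.556
v 2.484 -1.465 3.106
v 1.333 -0.964 2.099
v 2.557 -0.74 2.649
v 2.023 -2.6 1.231
v 3.247 -2.376 1.781
v 2.096 -1.875 0.774
v 3.319 -1.651 1.324
v 0.116 -1.025 -3.189
v 0.986 -1.229 -3.05
v -0.046 -2.251 -3.97
v 0.824 -2.455 -3.831
v 0.237 -2.482 -3.143
v 0.337 -1.724 -2.66
v 0.603 -1.756 -4.36
v 0.703 -0.998 -3.877
v 1.287 -1.68 -3.773
v 1.061 -2.129 -3.021
v -0.121 -1.351 -3.999
v -0.347 -1.8 -3.247
v 0.565 -1.019 -3.051
v 0.375 -2.461 -3.969
v 0.03 -2.477 -3.565
v 0.541 -2.597 -3.483
v 0.184 -1.31 -2.822
v 0.695 -1.43 -2.74
v 0.255 -2.167 -2.795
v 0.245 -2.05 -4.28
v 0.756 -2.17 -4.198
v 0.399 -0.883 -3.537
v 0.91 -1.003 -3.455
v 0.685 -1.313 -4.225
v 1.253 -1.404 -3.394
v 1.158 -2.125 -3.853
v 1.028 -1.714 -4.164
v 1.087 -1.269 -3.88
v 1.121 -1.668 -2.952
v 1.025 -2.389 -3.411
v 0.681 -2.405 -3.007
v 0.739 -1.96 -2.723
v 1.297 -1.934 -3.377
v -0.085 -1.091 -3.609
v -0.181 -1.812 -4.068
v 0.201 -1.52 -4.297
v 0.259 -1.075 -4.013
v -0.218 -1.355 -3.167
v -0.313 -2.076 -3.626
v -0.147 -2.211 -3.14
v -0.088 -1.766 -2.856
v -0.357 -1.546 -3.643
v 1.482 1.022 -2.888
v 2.145 1.621 -2.396
v 0.018 1.398 -1.372
v 1.773 1.999 -2.849
v 1.264 1.919 -3.321
v 0.858 1.42 -3.589
v 0.743 0.734 -3.53
v 0.974 0.183 -3.169
v 1.443 0.024 -2.677
v 1.93 0.332 -2.284
v 2.207 0.963 -2.172
v -1.192 -0.152 -3.11
v -0.715 0.416 -3.353
v -1.628 0.712 -1.95
v -1.101 0.486 -3.55
v -1.516 0.353 -3.608
v -1.828 0.06 -3.507
v -1.938 -0.3 -3.28
v -1.811 -0.613 -2.999
v -1.487 -0.78 -2.753
v -1.07 -0.747 -2.62
v -0.691 -0.525 -2.643
v -0.471 -0.185 -2.813
v -0.48 0.166 -3.078
v -0.741 2.873 2.313
v -1.579 4.237 3.445
v -0.516 3.454 1.78
v -1.354 4.818 2.911
v 0.474 3.042 3.009
v -0.364 4.406 4.14
v 0.699 3.623 2.475
v -0.139 4.987 3.607
f 2 4 1
f 5 2 1
f 1 4 3
f 3 5 1
f 2 8 4
f 6 2 5
f 6 8 2
f 4 8 3
f 7 5 3
f 3 8 7
f 7 6 5
f 8 6 7
f 9 46 25
f 46 20 49
f 25 49 14
f 46 49 25
f 9 25 21
f 25 14 26
f 21 26 10
f 25 26 21
f 9 21 30
f 21 10 31
f 30 31 16
f 21 31 30
f 9 30 42
f 30 16 45
f 42 45 19
f 30 45 42
f 9 42 46
f 42 19 50
f 46 50 20
f 42 50 46
f 10 26 37
f 26 14 40
f 37 40 18
f 26 40 37
f 14 49 27
f 49 20 48
f 27 48 13
f 49 48 27
f 20 50 47
f 50 19 43
f 47 43 11
f 50 43 47
f 19 45 44
f 45 16 32
f 44 32 15
f 45 32 44
f 16 31 36
f 31 10 33
f 36 33 17
f 31 33 36
f 12 38 24
f 38 18 39
f 24 39 13
f 38 39 24
f 12 24 22
f 24 13 23
f 22 23 11
f 24 23 22
f 12 22 29
f 22 11 28
f 29 28 15
f 22 28 29
f 12 29 34
f 29 15 35
f 34 35 17
f 29 35 34
f 12 34 38
f 34 17 41
f 38 41 18
f 34 41 38
f 13 39 27
f 39 18 40
f 27 40 14
f 39 40 27
f 11 23 47
f 23 13 48
f 47 48 20
f 23 48 47
f 15 28 44
f 28 11 43
f 44 43 19
f 28 43 44
f 17 35 36
f 35 15 32
f 36 32 16
f 35 32 36
f 18 41 37
f 41 17 33
f 37 33 10
f 41 33 37
f 52 51 54
f 52 54 53
f 54 51 55
f 54 55 53
f 55 51 56
f 55 56 53
f 56 51 57
f 56 57 53
f 57 51 58
f 57 58 53
f 58 51 59
f 58 59 53
f 59 51 60
f 59 60 53
f 60 51 61
f 60 61 53
f 61 51 52
f 61 52 53
f 63 62 65
f 63 65 64
f 65 62 66
f 65 66 64
f 66 62 67
f 66 67 64
f 67 62 68
f 67 68 64
f 68 62 69
f 68 69 64
f 69 62 70
f 69 70 64
f 70 62 71
f 70 71 64
f 71 62 72
f 71 72 64
f 72 62 73
f 72 73 64
f 73 62 74
f 73 74 64
f 74 62 63
f 74 63 64
f 76 78 75
f 79 76 75
f 75 78 77
f 77 79 75
f 76 82 78
f 80 76 79
f 80 82 76
f 78 82 77
f 81 79 77
f 77 82 81
f 81 80 79
f 82 80 81



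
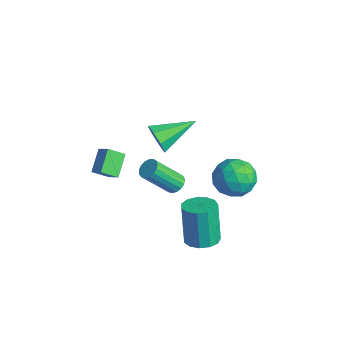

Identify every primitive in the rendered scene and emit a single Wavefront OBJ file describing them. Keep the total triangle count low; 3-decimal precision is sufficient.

v -3.25 -1.033 -2.212
v -2.774 -0.874 -2.971
v -2.91 1.033 -1.568
v -3.453 -0.738 -3.049
v -4.013 -0.774 -2.636
v -4.126 -0.962 -1.975
v -3.726 -1.191 -1.453
v -3.048 -1.327 -1.375
v -2.488 -1.291 -1.788
v -2.375 -1.103 -2.449
v -3.787 -3.968 -1.821
v -3.119 -3.837 -1.33
v -3.498 -3.194 -2.42
v -2.83 -3.064 -1.929
v -3.07 -4.816 -2.571
v -2.402 -4.686 -2.08
v -2.781 -4.043 -3.17
v -2.113 -3.912 -2.679
v 1.273 -0.541 -0.63
v 1.892 0.182 -0.051
v 2.608 -0.722 -1.829
v 3.227 0.001 -1.25
v 3.004 -1.006 -0.827
v 2.179 -0.894 -0.086
v 2.321 0.354 -1.794
v 1.496 0.466 -1.053
v 2.539 0.735 -0.77
v 2.962 -0.105 -0.172
v 1.538 -0.435 -1.708
v 1.961 -1.275 -1.11
v 1.465 -0.163 -0.235
v 3.035 -0.377 -1.645
v 2.904 -0.969 -1.396
v 3.268 -0.543 -1.055
v 1.634 -0.796 -0.256
v 1.998 -0.371 0.085
v 2.652 -1.069 -0.372
v 2.502 -0.169 -1.965
v 2.866 0.256 -1.624
v 1.232 0.003 -0.825
v 1.596 0.429 -0.484
v 1.848 0.529 -1.508
v 2.21 0.587 -0.317
v 2.994 0.48 -1.022
v 2.462 0.688 -1.342
v 1.977 0.754 -0.906
v 2.458 0.093 0.034
v 3.243 -0.014 -0.671
v 3.112 -0.606 -0.422
v 2.627 -0.54 0.013
v 2.839 0.418 -0.389
v 1.257 -0.526 -1.209
v 2.042 -0.633 -1.914
v 1.873 -0 -1.893
v 1.388 0.066 -1.458
v 1.506 -1.02 -0.858
v 2.29 -1.127 -1.563
v 2.523 -1.294 -0.974
v 2.038 -1.228 -0.538
v 1.661 -0.958 -1.491
v 1.652 -3.125 -0.293
v 1.925 -2.793 0.051
v 1.501 -3.984 1.536
v 1.228 -4.315 1.193
v 1.679 -2.7 0.056
v 1.255 -3.89 1.541
v 1.427 -2.704 -0.019
v 1.003 -3.894 1.466
v 1.226 -2.804 -0.157
v 0.802 -3.995 1.328
v 1.123 -2.978 -0.326
v 0.699 -4.169 1.159
v 1.141 -3.185 -0.487
v 0.717 -4.376 0.998
v 1.276 -3.379 -0.604
v 0.852 -4.57 0.881
v 1.498 -3.514 -0.649
v 1.074 -4.705 0.836
v 1.754 -3.56 -0.612
v 1.33 -4.751 0.873
v 1.987 -3.506 -0.503
v 1.563 -4.697 0.982
v 2.144 -3.365 -0.345
v 1.72 -4.556 1.14
v 2.188 -3.169 -0.175
v 1.763 -4.36 1.31
v 2.109 -2.963 -0.032
v 1.684 -4.153 1.453
v 2.908 -2.479 -3.94
v 3.364 -1.751 -3.889
v 2.787 -1.534 -1.829
v 2.332 -2.261 -1.88
v 2.918 -1.623 -4.028
v 2.341 -1.406 -1.968
v 2.469 -1.767 -4.138
v 1.892 -1.549 -2.079
v 2.159 -2.137 -4.186
v 1.582 -1.919 -2.126
v 2.087 -2.615 -4.155
v 1.51 -2.397 -2.096
v 2.276 -3.05 -4.057
v 1.699 -2.832 -1.997
v 2.666 -3.304 -3.92
v 2.089 -3.086 -1.861
v 3.133 -3.296 -3.791
v 2.556 -3.078 -1.731
v 3.528 -3.028 -3.708
v 2.951 -2.81 -1.648
v 3.727 -2.586 -3.699
v 3.15 -2.368 -1.64
v 3.666 -2.11 -3.767
v 3.089 -1.893 -1.707
f 2 1 4
f 2 4 3
f 4 1 5
f 4 5 3
f 5 1 6
f 5 6 3
f 6 1 7
f 6 7 3
f 7 1 8
f 7 8 3
f 8 1 9
f 8 9 3
f 9 1 10
f 9 10 3
f 10 1 2
f 10 2 3
f 12 14 11
f 15 12 11
f 11 14 13
f 13 15 11
f 12 18 14
f 16 12 15
f 16 18 12
f 14 18 13
f 17 15 13
f 13 18 17
f 17 16 15
f 18 16 17
f 19 56 35
f 56 30 59
f 35 59 24
f 56 59 35
f 19 35 31
f 35 24 36
f 31 36 20
f 35 36 31
f 19 31 40
f 31 20 41
f 40 41 26
f 31 41 40
f 19 40 52
f 40 26 55
f 52 55 29
f 40 55 52
f 19 52 56
f 52 29 60
f 56 60 30
f 52 60 56
f 20 36 47
f 36 24 50
f 47 50 28
f 36 50 47
f 24 59 37
f 59 30 58
f 37 58 23
f 59 58 37
f 30 60 57
f 60 29 53
f 57 53 21
f 60 53 57
f 29 55 54
f 55 26 42
f 54 42 25
f 55 42 54
f 26 41 46
f 41 20 43
f 46 43 27
f 41 43 46
f 22 48 34
f 48 28 49
f 34 49 23
f 48 49 34
f 22 34 32
f 34 23 33
f 32 33 21
f 34 33 32
f 22 32 39
f 32 21 38
f 39 38 25
f 32 38 39
f 22 39 44
f 39 25 45
f 44 45 27
f 39 45 44
f 22 44 48
f 44 27 51
f 48 51 28
f 44 51 48
f 23 49 37
f 49 28 50
f 37 50 24
f 49 50 37
f 21 33 57
f 33 23 58
f 57 58 30
f 33 58 57
f 25 38 54
f 38 21 53
f 54 53 29
f 38 53 54
f 27 45 46
f 45 25 42
f 46 42 26
f 45 42 46
f 28 51 47
f 51 27 43
f 47 43 20
f 51 43 47
f 62 61 65
f 62 65 63
f 63 65 66
f 63 66 64
f 65 61 67
f 65 67 66
f 66 67 68
f 66 68 64
f 67 61 69
f 67 69 68
f 68 69 70
f 68 70 64
f 69 61 71
f 69 71 70
f 70 71 72
f 70 72 64
f 71 61 73
f 71 73 72
f 72 73 74
f 72 74 64
f 73 61 75
f 73 75 74
f 74 75 76
f 74 76 64
f 75 61 77
f 75 77 76
f 76 77 78
f 76 78 64
f 77 61 79
f 77 79 78
f 78 79 80
f 78 80 64
f 79 61 81
f 79 81 80
f 80 81 82
f 80 82 64
f 81 61 83
f 81 83 82
f 82 83 84
f 82 84 64
f 83 61 85
f 83 85 84
f 84 85 86
f 84 86 64
f 85 61 87
f 85 87 86
f 86 87 88
f 86 88 64
f 87 61 62
f 87 62 88
f 88 62 63
f 88 63 64
f 90 89 93
f 90 93 91
f 91 93 94
f 91 94 92
f 93 89 95
f 93 95 94
f 94 95 96
f 94 96 92
f 95 89 97
f 95 97 96
f 96 97 98
f 96 98 92
f 97 89 99
f 97 99 98
f 98 99 100
f 98 100 92
f 99 89 101
f 99 101 100
f 100 101 102
f 100 102 92
f 101 89 103
f 101 103 102
f 102 103 104
f 102 104 92
f 103 89 105
f 103 105 104
f 104 105 106
f 104 106 92
f 105 89 107
f 105 107 106
f 106 107 108
f 106 108 92
f 107 89 109
f 107 109 108
f 108 109 110
f 108 110 92
f 109 89 111
f 109 111 110
f 110 111 112
f 110 112 92
f 111 89 90
f 111 90 112
f 112 90 91
f 112 91 92



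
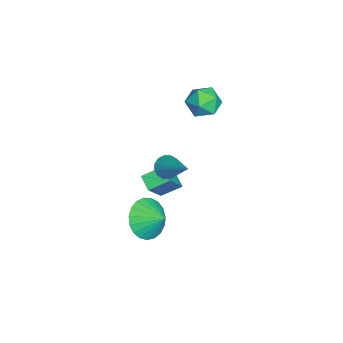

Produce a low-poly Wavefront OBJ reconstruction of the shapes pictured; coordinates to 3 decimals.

v -3.303 -0.172 4.396
v -2.935 0.28 3.76
v -2.525 -1.28 4.06
v -2.157 -0.828 3.424
v -1.993 -0.627 4.246
v -2.474 0.057 4.454
v -2.986 -1.057 3.366
v -3.467 -0.373 3.574
v -2.739 -0.268 3.124
v -2.125 -0.002 3.668
v -3.335 -0.998 4.152
v -2.721 -0.732 4.696
v -2.264 -2.271 -2.298
v -2.889 -2.628 -1.949
v -2.515 -1.36 -1.819
v -3.14 -1.716 -1.469
v -1.22 -2.724 -0.891
v -1.845 -3.08 -0.541
v -1.471 -1.812 -0.411
v -2.096 -2.169 -0.062
v 0.917 -2.59 -0.72
v 1.813 -3.092 -0.804
v 1.423 -1.79 -0.12
v 1.82 -2.838 -1.149
v 1.671 -2.542 -1.42
v 1.392 -2.253 -1.569
v 1.031 -2.023 -1.572
v 0.65 -1.891 -1.427
v 0.316 -1.88 -1.16
v 0.085 -1.991 -0.817
v -0.002 -2.207 -0.457
v 0.071 -2.488 -0.142
v 0.289 -2.787 0.073
v 0.617 -3.052 0.15
v 0.996 -3.237 0.078
v 1.362 -3.31 -0.133
v 1.651 -3.259 -0.445
v -2.076 -1.99 -0.054
v -1.625 -2.114 -0.445
v -0.744 -1.01 1.174
v -1.741 -1.837 -0.54
v -1.947 -1.6 -0.505
v -2.188 -1.468 -0.349
v -2.399 -1.476 -0.115
v -2.523 -1.621 0.136
v -2.528 -1.865 0.336
v -2.412 -2.143 0.432
v -2.205 -2.38 0.397
v -1.965 -2.512 0.241
v -1.754 -2.504 0.006
v -1.629 -2.359 -0.245
f 1 12 6
f 1 6 2
f 1 2 8
f 1 8 11
f 1 11 12
f 2 6 10
f 6 12 5
f 12 11 3
f 11 8 7
f 8 2 9
f 4 10 5
f 4 5 3
f 4 3 7
f 4 7 9
f 4 9 10
f 5 10 6
f 3 5 12
f 7 3 11
f 9 7 8
f 10 9 2
f 14 16 13
f 17 14 13
f 13 16 15
f 15 17 13
f 14 20 16
f 18 14 17
f 18 20 14
f 16 20 15
f 19 17 15
f 15 20 19
f 19 18 17
f 20 18 19
f 22 21 24
f 22 24 23
f 24 21 25
f 24 25 23
f 25 21 26
f 25 26 23
f 26 21 27
f 26 27 23
f 27 21 28
f 27 28 23
f 28 21 29
f 28 29 23
f 29 21 30
f 29 30 23
f 30 21 31
f 30 31 23
f 31 21 32
f 31 32 23
f 32 21 33
f 32 33 23
f 33 21 34
f 33 34 23
f 34 21 35
f 34 35 23
f 35 21 36
f 35 36 23
f 36 21 37
f 36 37 23
f 37 21 22
f 37 22 23
f 39 38 41
f 39 41 40
f 41 38 42
f 41 42 40
f 42 38 43
f 42 43 40
f 43 38 44
f 43 44 40
f 44 38 45
f 44 45 40
f 45 38 46
f 45 46 40
f 46 38 47
f 46 47 40
f 47 38 48
f 47 48 40
f 48 38 49
f 48 49 40
f 49 38 50
f 49 50 40
f 50 38 51
f 50 51 40
f 51 38 39
f 51 39 40



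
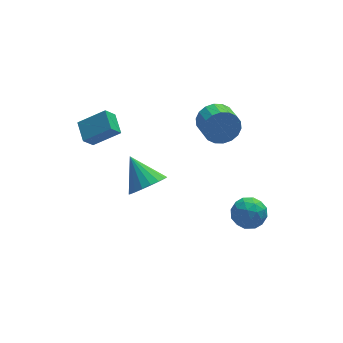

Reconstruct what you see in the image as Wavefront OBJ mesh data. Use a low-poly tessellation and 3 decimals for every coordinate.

v -2.568 1.467 4.088
v -2.562 2.669 4.497
v -3.968 1.8 3.127
v -3.962 3.003 3.536
v -1.998 1.717 3.344
v -1.992 2.92 3.753
v -3.398 2.051 2.383
v -3.392 3.253 2.792
v 3.459 3.201 1.622
v 3.899 2.896 0.707
v 3.902 1.654 1.123
v 3.461 1.959 2.038
v 4.274 2.988 0.979
v 4.276 1.745 1.395
v 4.487 3.122 1.378
v 4.49 1.879 1.794
v 4.497 3.271 1.825
v 4.499 2.029 2.241
v 4.301 3.407 2.232
v 4.303 2.165 2.648
v 3.938 3.502 2.518
v 3.941 2.26 2.934
v 3.48 3.537 2.627
v 3.483 2.295 3.043
v 3.018 3.506 2.537
v 3.021 2.264 2.953
v 2.644 3.415 2.265
v 2.646 2.172 2.681
v 2.43 3.281 1.866
v 2.433 2.038 2.282
v 2.421 3.131 1.419
v 2.423 1.889 1.835
v 2.617 2.995 1.012
v 2.619 1.753 1.428
v 2.979 2.9 0.726
v 2.982 1.658 1.142
v 3.437 2.865 0.617
v 3.44 1.623 1.033
v 2.701 -2.873 0.711
v 3.378 -3.316 1.278
v 2.922 -3.984 -0.418
v 3.599 -4.427 0.149
v 2.646 -4.443 0.412
v 2.51 -3.757 1.11
v 3.79 -3.543 -0.25
v 3.654 -2.857 0.448
v 4.051 -3.73 0.685
v 3.344 -4.286 1.094
v 2.956 -3.014 -0.234
v 2.249 -3.57 0.175
v 3.021 -2.997 1.094
v 3.279 -4.303 -0.234
v 2.72 -4.313 -0.079
v 3.118 -4.573 0.255
v 2.51 -3.256 0.995
v 2.908 -3.516 1.328
v 2.478 -4.179 0.819
v 3.392 -3.784 -0.468
v 3.79 -4.044 -0.135
v 3.182 -2.727 0.605
v 3.58 -2.987 0.939
v 3.822 -3.121 0.041
v 3.814 -3.501 1.078
v 3.944 -4.154 0.415
v 4.056 -3.634 0.18
v 3.976 -3.231 0.59
v 3.398 -3.827 1.319
v 3.528 -4.481 0.655
v 2.968 -4.49 0.81
v 2.888 -4.087 1.22
v 3.794 -4.071 0.97
v 2.772 -2.819 0.205
v 2.902 -3.473 -0.459
v 3.412 -3.213 -0.36
v 3.332 -2.81 0.05
v 2.356 -3.146 0.445
v 2.486 -3.799 -0.218
v 2.324 -4.069 0.27
v 2.244 -3.666 0.68
v 2.506 -3.229 -0.11
v -1.781 -2.665 3.191
v -0.798 -2.63 3.585
v -2.319 -1.295 4.409
v -0.782 -2.313 3.236
v -0.965 -2.066 2.878
v -1.309 -1.938 2.582
v -1.746 -1.954 2.406
v -2.191 -2.11 2.386
v -2.554 -2.377 2.526
v -2.765 -2.701 2.797
v -2.78 -3.017 3.147
v -2.598 -3.264 3.505
v -2.254 -3.392 3.801
v -1.816 -3.376 3.976
v -1.372 -3.22 3.996
v -1.008 -2.953 3.857
f 2 4 1
f 5 2 1
f 1 4 3
f 3 5 1
f 2 8 4
f 6 2 5
f 6 8 2
f 4 8 3
f 7 5 3
f 3 8 7
f 7 6 5
f 8 6 7
f 10 9 13
f 10 13 11
f 11 13 14
f 11 14 12
f 13 9 15
f 13 15 14
f 14 15 16
f 14 16 12
f 15 9 17
f 15 17 16
f 16 17 18
f 16 18 12
f 17 9 19
f 17 19 18
f 18 19 20
f 18 20 12
f 19 9 21
f 19 21 20
f 20 21 22
f 20 22 12
f 21 9 23
f 21 23 22
f 22 23 24
f 22 24 12
f 23 9 25
f 23 25 24
f 24 25 26
f 24 26 12
f 25 9 27
f 25 27 26
f 26 27 28
f 26 28 12
f 27 9 29
f 27 29 28
f 28 29 30
f 28 30 12
f 29 9 31
f 29 31 30
f 30 31 32
f 30 32 12
f 31 9 33
f 31 33 32
f 32 33 34
f 32 34 12
f 33 9 35
f 33 35 34
f 34 35 36
f 34 36 12
f 35 9 37
f 35 37 36
f 36 37 38
f 36 38 12
f 37 9 10
f 37 10 38
f 38 10 11
f 38 11 12
f 39 76 55
f 76 50 79
f 55 79 44
f 76 79 55
f 39 55 51
f 55 44 56
f 51 56 40
f 55 56 51
f 39 51 60
f 51 40 61
f 60 61 46
f 51 61 60
f 39 60 72
f 60 46 75
f 72 75 49
f 60 75 72
f 39 72 76
f 72 49 80
f 76 80 50
f 72 80 76
f 40 56 67
f 56 44 70
f 67 70 48
f 56 70 67
f 44 79 57
f 79 50 78
f 57 78 43
f 79 78 57
f 50 80 77
f 80 49 73
f 77 73 41
f 80 73 77
f 49 75 74
f 75 46 62
f 74 62 45
f 75 62 74
f 46 61 66
f 61 40 63
f 66 63 47
f 61 63 66
f 42 68 54
f 68 48 69
f 54 69 43
f 68 69 54
f 42 54 52
f 54 43 53
f 52 53 41
f 54 53 52
f 42 52 59
f 52 41 58
f 59 58 45
f 52 58 59
f 42 59 64
f 59 45 65
f 64 65 47
f 59 65 64
f 42 64 68
f 64 47 71
f 68 71 48
f 64 71 68
f 43 69 57
f 69 48 70
f 57 70 44
f 69 70 57
f 41 53 77
f 53 43 78
f 77 78 50
f 53 78 77
f 45 58 74
f 58 41 73
f 74 73 49
f 58 73 74
f 47 65 66
f 65 45 62
f 66 62 46
f 65 62 66
f 48 71 67
f 71 47 63
f 67 63 40
f 71 63 67
f 82 81 84
f 82 84 83
f 84 81 85
f 84 85 83
f 85 81 86
f 85 86 83
f 86 81 87
f 86 87 83
f 87 81 88
f 87 88 83
f 88 81 89
f 88 89 83
f 89 81 90
f 89 90 83
f 90 81 91
f 90 91 83
f 91 81 92
f 91 92 83
f 92 81 93
f 92 93 83
f 93 81 94
f 93 94 83
f 94 81 95
f 94 95 83
f 95 81 96
f 95 96 83
f 96 81 82
f 96 82 83



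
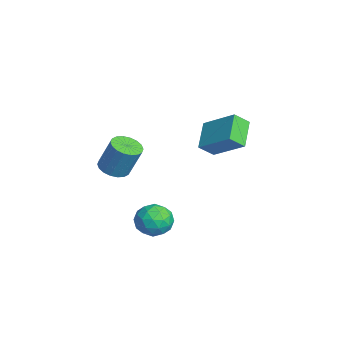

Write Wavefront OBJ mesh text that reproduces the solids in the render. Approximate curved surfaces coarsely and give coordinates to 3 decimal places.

v -0.169 0.799 -3.058
v 0.344 0.657 -3.854
v -0.564 -0.697 -3.046
v -0.051 -0.839 -3.842
v 0.391 -0.644 -3.016
v 0.635 0.281 -3.023
v -0.855 -0.321 -3.877
v -0.611 0.604 -3.884
v -0.08 -0.035 -4.359
v 0.69 -0.234 -3.827
v -0.91 0.194 -3.073
v -0.14 -0.005 -2.541
v 0.122 0.86 -3.457
v -0.342 -0.9 -3.443
v -0.083 -0.785 -2.958
v 0.219 -0.868 -3.425
v 0.293 0.639 -2.969
v 0.595 0.555 -3.436
v 0.622 -0.209 -2.944
v -0.815 -0.595 -3.464
v -0.513 -0.679 -3.931
v -0.439 0.828 -3.475
v -0.137 0.745 -3.942
v -0.842 0.169 -3.956
v 0.175 0.369 -4.222
v -0.058 -0.511 -4.215
v -0.53 -0.206 -4.235
v -0.387 0.338 -4.24
v 0.627 0.252 -3.909
v 0.395 -0.628 -3.902
v 0.654 -0.513 -3.417
v 0.798 0.031 -3.421
v 0.378 -0.155 -4.206
v -0.615 0.588 -2.998
v -0.847 -0.292 -2.991
v -1.018 -0.071 -3.479
v -0.874 0.473 -3.483
v -0.162 0.471 -2.685
v -0.395 -0.409 -2.678
v 0.167 -0.378 -2.66
v 0.31 0.166 -2.665
v -0.598 0.115 -2.694
v -4.979 3.25 -0.187
v -3.75 4.454 0.946
v -5.119 4.014 -0.847
v -3.89 5.218 0.285
v -3.69 2.742 -1.045
v -2.461 3.946 0.087
v -3.83 3.506 -1.706
v -2.601 4.71 -0.573
v -0.667 -1.718 -0.148
v -0.287 -1.118 -0.448
v 0.066 -0.563 1.108
v -0.313 -1.162 1.408
v -0.607 -0.999 -0.418
v -0.253 -0.444 1.138
v -0.939 -1.022 -0.335
v -0.585 -0.467 1.222
v -1.216 -1.182 -0.214
v -0.863 -0.627 1.342
v -1.385 -1.449 -0.081
v -1.032 -0.894 1.476
v -1.412 -1.769 0.039
v -1.058 -1.214 1.596
v -1.291 -2.078 0.122
v -0.937 -1.523 1.679
v -1.046 -2.317 0.152
v -0.693 -1.762 1.708
v -0.727 -2.436 0.122
v -0.373 -1.881 1.678
v -0.395 -2.413 0.038
v -0.041 -1.858 1.595
v -0.117 -2.253 -0.082
v 0.236 -1.698 1.474
v 0.052 -1.986 -0.216
v 0.405 -1.431 1.341
v 0.078 -1.666 -0.336
v 0.432 -1.111 1.221
v -0.043 -1.357 -0.419
v 0.311 -0.802 1.138
f 1 38 17
f 38 12 41
f 17 41 6
f 38 41 17
f 1 17 13
f 17 6 18
f 13 18 2
f 17 18 13
f 1 13 22
f 13 2 23
f 22 23 8
f 13 23 22
f 1 22 34
f 22 8 37
f 34 37 11
f 22 37 34
f 1 34 38
f 34 11 42
f 38 42 12
f 34 42 38
f 2 18 29
f 18 6 32
f 29 32 10
f 18 32 29
f 6 41 19
f 41 12 40
f 19 40 5
f 41 40 19
f 12 42 39
f 42 11 35
f 39 35 3
f 42 35 39
f 11 37 36
f 37 8 24
f 36 24 7
f 37 24 36
f 8 23 28
f 23 2 25
f 28 25 9
f 23 25 28
f 4 30 16
f 30 10 31
f 16 31 5
f 30 31 16
f 4 16 14
f 16 5 15
f 14 15 3
f 16 15 14
f 4 14 21
f 14 3 20
f 21 20 7
f 14 20 21
f 4 21 26
f 21 7 27
f 26 27 9
f 21 27 26
f 4 26 30
f 26 9 33
f 30 33 10
f 26 33 30
f 5 31 19
f 31 10 32
f 19 32 6
f 31 32 19
f 3 15 39
f 15 5 40
f 39 40 12
f 15 40 39
f 7 20 36
f 20 3 35
f 36 35 11
f 20 35 36
f 9 27 28
f 27 7 24
f 28 24 8
f 27 24 28
f 10 33 29
f 33 9 25
f 29 25 2
f 33 25 29
f 44 46 43
f 47 44 43
f 43 46 45
f 45 47 43
f 44 50 46
f 48 44 47
f 48 50 44
f 46 50 45
f 49 47 45
f 45 50 49
f 49 48 47
f 50 48 49
f 52 51 55
f 52 55 53
f 53 55 56
f 53 56 54
f 55 51 57
f 55 57 56
f 56 57 58
f 56 58 54
f 57 51 59
f 57 59 58
f 58 59 60
f 58 60 54
f 59 51 61
f 59 61 60
f 60 61 62
f 60 62 54
f 61 51 63
f 61 63 62
f 62 63 64
f 62 64 54
f 63 51 65
f 63 65 64
f 64 65 66
f 64 66 54
f 65 51 67
f 65 67 66
f 66 67 68
f 66 68 54
f 67 51 69
f 67 69 68
f 68 69 70
f 68 70 54
f 69 51 71
f 69 71 70
f 70 71 72
f 70 72 54
f 71 51 73
f 71 73 72
f 72 73 74
f 72 74 54
f 73 51 75
f 73 75 74
f 74 75 76
f 74 76 54
f 75 51 77
f 75 77 76
f 76 77 78
f 76 78 54
f 77 51 79
f 77 79 78
f 78 79 80
f 78 80 54
f 79 51 52
f 79 52 80
f 80 52 53
f 80 53 54



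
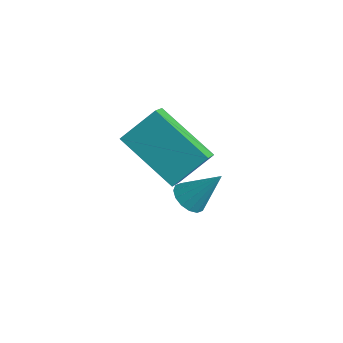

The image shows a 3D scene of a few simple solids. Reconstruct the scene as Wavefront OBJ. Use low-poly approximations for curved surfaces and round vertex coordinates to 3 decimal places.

v -1.394 -3.706 -0.375
v -3.217 -4.044 0.753
v -1.01 -2.709 0.545
v -2.833 -3.046 1.672
v -0.967 -4.334 0.128
v -2.79 -4.671 1.255
v -0.583 -3.336 1.047
v -2.406 -3.674 2.175
v -2.1 -2.656 -2.218
v -1.632 -2.542 -2.576
v -1.4 -2.024 -1.102
v -1.815 -2.293 -2.601
v -2.075 -2.141 -2.525
v -2.341 -2.127 -2.366
v -2.543 -2.255 -2.167
v -2.626 -2.49 -1.982
v -2.567 -2.77 -1.86
v -2.384 -3.019 -1.834
v -2.124 -3.171 -1.911
v -1.858 -3.185 -2.07
v -1.656 -3.057 -2.269
v -1.573 -2.821 -2.454
f 2 4 1
f 5 2 1
f 1 4 3
f 3 5 1
f 2 8 4
f 6 2 5
f 6 8 2
f 4 8 3
f 7 5 3
f 3 8 7
f 7 6 5
f 8 6 7
f 10 9 12
f 10 12 11
f 12 9 13
f 12 13 11
f 13 9 14
f 13 14 11
f 14 9 15
f 14 15 11
f 15 9 16
f 15 16 11
f 16 9 17
f 16 17 11
f 17 9 18
f 17 18 11
f 18 9 19
f 18 19 11
f 19 9 20
f 19 20 11
f 20 9 21
f 20 21 11
f 21 9 22
f 21 22 11
f 22 9 10
f 22 10 11



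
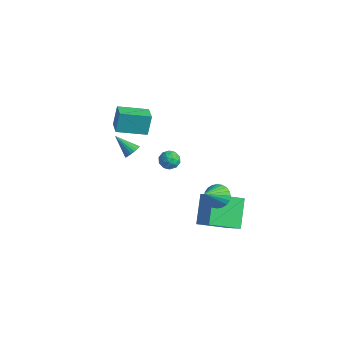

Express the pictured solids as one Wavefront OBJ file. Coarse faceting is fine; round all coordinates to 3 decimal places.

v -1.473 -2.209 3.203
v -1.632 -1.717 4.407
v -2.423 -1.524 2.798
v -2.582 -1.031 4.001
v -0.318 -0.849 2.799
v -0.477 -0.356 4.002
v -1.268 -0.163 2.393
v -1.427 0.329 3.597
v 3.645 0.714 -1.256
v 4.42 0.91 -1.245
v 3.975 -0.674 0.216
v 4.305 1.107 -1.033
v 4.088 1.245 -0.855
v 3.804 1.302 -0.738
v 3.496 1.269 -0.7
v 3.211 1.151 -0.747
v 2.992 0.967 -0.871
v 2.872 0.745 -1.054
v 2.87 0.517 -1.268
v 2.985 0.32 -1.48
v 3.202 0.182 -1.658
v 3.486 0.125 -1.775
v 3.794 0.158 -1.813
v 4.079 0.276 -1.766
v 4.298 0.46 -1.642
v 4.418 0.682 -1.459
v -2.099 -0.365 -0.38
v -1.755 -0.552 0.021
v -3.261 -0.615 0.5
v -1.764 -0.339 0.068
v -1.825 -0.13 0.048
v -1.927 0.043 -0.038
v -2.055 0.154 -0.176
v -2.19 0.186 -0.345
v -2.311 0.134 -0.519
v -2.399 0.006 -0.673
v -2.442 -0.179 -0.781
v -2.433 -0.392 -0.829
v -2.372 -0.601 -0.808
v -2.27 -0.774 -0.723
v -2.142 -0.885 -0.585
v -2.007 -0.917 -0.416
v -1.886 -0.865 -0.241
v -1.798 -0.736 -0.088
v 3.577 1.73 -5.135
v 2.682 0.039 -4.153
v 2.678 2.976 -3.808
v 1.783 1.286 -2.826
v 4.657 1.634 -4.314
v 3.762 -0.056 -3.332
v 3.758 2.881 -2.987
v 2.863 1.19 -2.005
v -0.501 1.658 -1.044
v -0.217 1.413 -1.615
v -1.503 1.387 -1.425
v -1.219 1.142 -1.996
v -1.125 0.818 -1.402
v -0.505 0.986 -1.166
v -1.215 1.814 -1.874
v -0.595 1.982 -1.638
v -0.658 1.509 -2.128
v -0.603 0.894 -1.836
v -1.117 1.906 -1.204
v -1.062 1.291 -0.912
v -0.271 1.559 -1.296
v -1.449 1.241 -1.744
v -1.393 1.05 -1.395
v -1.227 0.906 -1.73
v -0.44 1.308 -1.032
v -0.274 1.164 -1.368
v -0.807 0.815 -1.242
v -1.446 1.636 -1.672
v -1.28 1.492 -2.008
v -0.493 1.894 -1.31
v -0.327 1.75 -1.645
v -0.913 1.985 -1.798
v -0.364 1.472 -1.933
v -0.953 1.312 -2.157
v -0.95 1.708 -2.085
v -0.586 1.806 -1.947
v -0.331 1.11 -1.762
v -0.92 0.951 -1.986
v -0.864 0.761 -1.636
v -0.5 0.859 -1.498
v -0.59 1.167 -2.063
v -0.8 1.849 -1.054
v -1.389 1.69 -1.278
v -1.22 1.941 -1.542
v -0.856 2.039 -1.404
v -0.767 1.488 -0.883
v -1.356 1.328 -1.107
v -1.134 0.994 -1.093
v -0.77 1.092 -0.955
v -1.13 1.633 -0.977
f 2 4 1
f 5 2 1
f 1 4 3
f 3 5 1
f 2 8 4
f 6 2 5
f 6 8 2
f 4 8 3
f 7 5 3
f 3 8 7
f 7 6 5
f 8 6 7
f 10 9 12
f 10 12 11
f 12 9 13
f 12 13 11
f 13 9 14
f 13 14 11
f 14 9 15
f 14 15 11
f 15 9 16
f 15 16 11
f 16 9 17
f 16 17 11
f 17 9 18
f 17 18 11
f 18 9 19
f 18 19 11
f 19 9 20
f 19 20 11
f 20 9 21
f 20 21 11
f 21 9 22
f 21 22 11
f 22 9 23
f 22 23 11
f 23 9 24
f 23 24 11
f 24 9 25
f 24 25 11
f 25 9 26
f 25 26 11
f 26 9 10
f 26 10 11
f 28 27 30
f 28 30 29
f 30 27 31
f 30 31 29
f 31 27 32
f 31 32 29
f 32 27 33
f 32 33 29
f 33 27 34
f 33 34 29
f 34 27 35
f 34 35 29
f 35 27 36
f 35 36 29
f 36 27 37
f 36 37 29
f 37 27 38
f 37 38 29
f 38 27 39
f 38 39 29
f 39 27 40
f 39 40 29
f 40 27 41
f 40 41 29
f 41 27 42
f 41 42 29
f 42 27 43
f 42 43 29
f 43 27 44
f 43 44 29
f 44 27 28
f 44 28 29
f 46 48 45
f 49 46 45
f 45 48 47
f 47 49 45
f 46 52 48
f 50 46 49
f 50 52 46
f 48 52 47
f 51 49 47
f 47 52 51
f 51 50 49
f 52 50 51
f 53 90 69
f 90 64 93
f 69 93 58
f 90 93 69
f 53 69 65
f 69 58 70
f 65 70 54
f 69 70 65
f 53 65 74
f 65 54 75
f 74 75 60
f 65 75 74
f 53 74 86
f 74 60 89
f 86 89 63
f 74 89 86
f 53 86 90
f 86 63 94
f 90 94 64
f 86 94 90
f 54 70 81
f 70 58 84
f 81 84 62
f 70 84 81
f 58 93 71
f 93 64 92
f 71 92 57
f 93 92 71
f 64 94 91
f 94 63 87
f 91 87 55
f 94 87 91
f 63 89 88
f 89 60 76
f 88 76 59
f 89 76 88
f 60 75 80
f 75 54 77
f 80 77 61
f 75 77 80
f 56 82 68
f 82 62 83
f 68 83 57
f 82 83 68
f 56 68 66
f 68 57 67
f 66 67 55
f 68 67 66
f 56 66 73
f 66 55 72
f 73 72 59
f 66 72 73
f 56 73 78
f 73 59 79
f 78 79 61
f 73 79 78
f 56 78 82
f 78 61 85
f 82 85 62
f 78 85 82
f 57 83 71
f 83 62 84
f 71 84 58
f 83 84 71
f 55 67 91
f 67 57 92
f 91 92 64
f 67 92 91
f 59 72 88
f 72 55 87
f 88 87 63
f 72 87 88
f 61 79 80
f 79 59 76
f 80 76 60
f 79 76 80
f 62 85 81
f 85 61 77
f 81 77 54
f 85 77 81



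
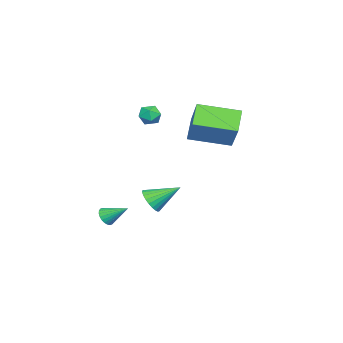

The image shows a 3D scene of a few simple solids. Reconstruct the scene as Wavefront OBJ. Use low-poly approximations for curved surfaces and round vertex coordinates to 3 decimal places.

v 3.09 -1.34 -3.497
v 3.64 -1.324 -3.506
v 3.07 -0.24 -2.803
v 3.592 -1.213 -3.683
v 3.467 -1.121 -3.832
v 3.285 -1.063 -3.93
v 3.074 -1.047 -3.962
v 2.865 -1.075 -3.923
v 2.69 -1.144 -3.819
v 2.576 -1.242 -3.666
v 2.54 -1.356 -3.487
v 2.588 -1.467 -3.31
v 2.713 -1.558 -3.161
v 2.895 -1.617 -3.063
v 3.106 -1.633 -3.032
v 3.316 -1.604 -3.071
v 3.49 -1.536 -3.174
v 3.604 -1.437 -3.327
v 0.119 1.528 0.89
v -0.909 1.338 1.835
v -0.625 3.503 0.478
v -1.653 3.312 1.424
v 1.293 2.268 2.316
v 0.265 2.077 3.262
v 0.549 4.242 1.905
v -0.479 4.052 2.85
v -1.076 -0.282 1.898
v -0.72 -0.754 2.198
v -1.54 -1.026 1.282
v -1.184 -1.498 1.582
v -1.661 -1.18 1.915
v -1.374 -0.72 2.295
v -0.886 -1.06 1.185
v -0.599 -0.6 1.565
v -0.603 -1.234 1.758
v -1.082 -1.308 2.209
v -1.178 -0.472 1.271
v -1.657 -0.546 1.722
v -1.026 -0.814 -3.961
v -0.334 -0.798 -3.603
v -1.534 0.534 -3.039
v -0.282 -0.616 -3.841
v -0.343 -0.464 -4.097
v -0.508 -0.365 -4.333
v -0.753 -0.334 -4.512
v -1.039 -0.377 -4.607
v -1.323 -0.486 -4.604
v -1.562 -0.645 -4.502
v -1.719 -0.83 -4.319
v -1.771 -1.012 -4.081
v -1.71 -1.164 -3.824
v -1.544 -1.263 -3.589
v -1.3 -1.294 -3.41
v -1.014 -1.251 -3.315
v -0.73 -1.142 -3.318
v -0.491 -0.983 -3.419
f 2 1 4
f 2 4 3
f 4 1 5
f 4 5 3
f 5 1 6
f 5 6 3
f 6 1 7
f 6 7 3
f 7 1 8
f 7 8 3
f 8 1 9
f 8 9 3
f 9 1 10
f 9 10 3
f 10 1 11
f 10 11 3
f 11 1 12
f 11 12 3
f 12 1 13
f 12 13 3
f 13 1 14
f 13 14 3
f 14 1 15
f 14 15 3
f 15 1 16
f 15 16 3
f 16 1 17
f 16 17 3
f 17 1 18
f 17 18 3
f 18 1 2
f 18 2 3
f 20 22 19
f 23 20 19
f 19 22 21
f 21 23 19
f 20 26 22
f 24 20 23
f 24 26 20
f 22 26 21
f 25 23 21
f 21 26 25
f 25 24 23
f 26 24 25
f 27 38 32
f 27 32 28
f 27 28 34
f 27 34 37
f 27 37 38
f 28 32 36
f 32 38 31
f 38 37 29
f 37 34 33
f 34 28 35
f 30 36 31
f 30 31 29
f 30 29 33
f 30 33 35
f 30 35 36
f 31 36 32
f 29 31 38
f 33 29 37
f 35 33 34
f 36 35 28
f 40 39 42
f 40 42 41
f 42 39 43
f 42 43 41
f 43 39 44
f 43 44 41
f 44 39 45
f 44 45 41
f 45 39 46
f 45 46 41
f 46 39 47
f 46 47 41
f 47 39 48
f 47 48 41
f 48 39 49
f 48 49 41
f 49 39 50
f 49 50 41
f 50 39 51
f 50 51 41
f 51 39 52
f 51 52 41
f 52 39 53
f 52 53 41
f 53 39 54
f 53 54 41
f 54 39 55
f 54 55 41
f 55 39 56
f 55 56 41
f 56 39 40
f 56 40 41



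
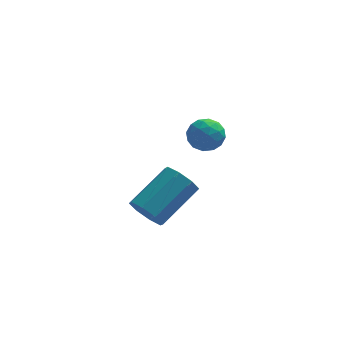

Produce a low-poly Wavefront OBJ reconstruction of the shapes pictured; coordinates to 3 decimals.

v -1.502 1.421 -0.808
v -1.029 1.377 -1.375
v 0.195 2.455 -0.44
v -0.278 2.499 0.128
v -1.382 1.818 -1.421
v -0.158 2.895 -0.485
v -1.805 2.026 -1.108
v -0.581 3.104 -0.172
v -2.051 1.88 -0.619
v -0.827 2.958 0.317
v -1.975 1.465 -0.24
v -0.751 2.543 0.695
v -1.622 1.025 -0.195
v -0.398 2.102 0.741
v -1.199 0.816 -0.508
v 0.025 1.894 0.428
v -0.953 0.962 -0.997
v 0.271 2.04 -0.061
v 0.184 1.226 3.92
v 0.844 1.213 3.79
v -0.004 0.627 3.03
v 0.656 0.614 2.9
v 0.411 0.28 3.43
v 0.527 0.65 3.98
v 0.313 1.19 2.84
v 0.429 1.56 3.39
v 0.924 1.19 3.122
v 0.984 0.628 3.487
v -0.144 1.212 3.333
v -0.084 0.65 3.698
v 0.53 1.272 3.933
v 0.31 0.568 2.887
v 0.166 0.372 3.199
v 0.554 0.364 3.122
v 0.344 0.941 4.045
v 0.732 0.933 3.969
v 0.478 0.385 3.757
v 0.108 0.907 2.851
v 0.496 0.899 2.775
v 0.286 1.476 3.698
v 0.674 1.468 3.621
v 0.362 1.455 3.063
v 0.965 1.251 3.464
v 0.855 0.899 2.941
v 0.653 1.238 2.905
v 0.721 1.455 3.229
v 1.001 0.921 3.679
v 0.891 0.569 3.155
v 0.747 0.373 3.467
v 0.815 0.59 3.79
v 1.048 0.907 3.286
v -0.051 1.271 3.665
v -0.161 0.919 3.141
v 0.025 1.25 3.03
v 0.093 1.467 3.353
v -0.015 0.941 3.879
v -0.125 0.589 3.356
v 0.119 0.385 3.591
v 0.187 0.602 3.915
v -0.208 0.933 3.534
f 2 1 5
f 2 5 3
f 3 5 6
f 3 6 4
f 5 1 7
f 5 7 6
f 6 7 8
f 6 8 4
f 7 1 9
f 7 9 8
f 8 9 10
f 8 10 4
f 9 1 11
f 9 11 10
f 10 11 12
f 10 12 4
f 11 1 13
f 11 13 12
f 12 13 14
f 12 14 4
f 13 1 15
f 13 15 14
f 14 15 16
f 14 16 4
f 15 1 17
f 15 17 16
f 16 17 18
f 16 18 4
f 17 1 2
f 17 2 18
f 18 2 3
f 18 3 4
f 19 56 35
f 56 30 59
f 35 59 24
f 56 59 35
f 19 35 31
f 35 24 36
f 31 36 20
f 35 36 31
f 19 31 40
f 31 20 41
f 40 41 26
f 31 41 40
f 19 40 52
f 40 26 55
f 52 55 29
f 40 55 52
f 19 52 56
f 52 29 60
f 56 60 30
f 52 60 56
f 20 36 47
f 36 24 50
f 47 50 28
f 36 50 47
f 24 59 37
f 59 30 58
f 37 58 23
f 59 58 37
f 30 60 57
f 60 29 53
f 57 53 21
f 60 53 57
f 29 55 54
f 55 26 42
f 54 42 25
f 55 42 54
f 26 41 46
f 41 20 43
f 46 43 27
f 41 43 46
f 22 48 34
f 48 28 49
f 34 49 23
f 48 49 34
f 22 34 32
f 34 23 33
f 32 33 21
f 34 33 32
f 22 32 39
f 32 21 38
f 39 38 25
f 32 38 39
f 22 39 44
f 39 25 45
f 44 45 27
f 39 45 44
f 22 44 48
f 44 27 51
f 48 51 28
f 44 51 48
f 23 49 37
f 49 28 50
f 37 50 24
f 49 50 37
f 21 33 57
f 33 23 58
f 57 58 30
f 33 58 57
f 25 38 54
f 38 21 53
f 54 53 29
f 38 53 54
f 27 45 46
f 45 25 42
f 46 42 26
f 45 42 46
f 28 51 47
f 51 27 43
f 47 43 20
f 51 43 47

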